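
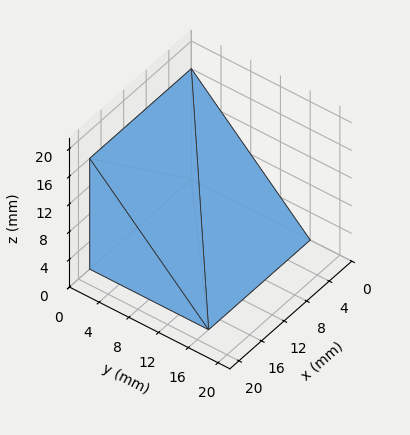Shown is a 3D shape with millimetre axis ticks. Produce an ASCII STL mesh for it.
Reading the render: the shape is a wedge (ramp): 18 × 16 mm base, rising to 16 mm along the y=0 edge and sloping linearly to z=0 at y=16 (dimensions read to the nearest mm from the axis ticks). For the STL, each face is triangulated and given an outward normal.

solid part
  facet normal 0.0000 0.0000 -1.0000
    outer loop
      vertex 18.00 16.00 0.00
      vertex 18.00 0.00 0.00
      vertex 0.00 0.00 0.00
    endloop
  endfacet
  facet normal 0.0000 0.0000 -1.0000
    outer loop
      vertex 0.00 16.00 0.00
      vertex 18.00 16.00 0.00
      vertex 0.00 0.00 0.00
    endloop
  endfacet
  facet normal 0.0000 -1.0000 0.0000
    outer loop
      vertex 0.00 0.00 0.00
      vertex 18.00 0.00 0.00
      vertex 18.00 0.00 16.00
    endloop
  endfacet
  facet normal 0.0000 -1.0000 0.0000
    outer loop
      vertex 0.00 0.00 0.00
      vertex 18.00 0.00 16.00
      vertex 0.00 0.00 16.00
    endloop
  endfacet
  facet normal 0.0000 0.7071 0.7071
    outer loop
      vertex 0.00 0.00 16.00
      vertex 18.00 0.00 16.00
      vertex 18.00 16.00 0.00
    endloop
  endfacet
  facet normal 0.0000 0.7071 0.7071
    outer loop
      vertex 0.00 0.00 16.00
      vertex 18.00 16.00 0.00
      vertex 0.00 16.00 0.00
    endloop
  endfacet
  facet normal -1.0000 0.0000 0.0000
    outer loop
      vertex 0.00 0.00 16.00
      vertex 0.00 16.00 0.00
      vertex 0.00 0.00 0.00
    endloop
  endfacet
  facet normal 1.0000 0.0000 0.0000
    outer loop
      vertex 18.00 0.00 0.00
      vertex 18.00 16.00 0.00
      vertex 18.00 0.00 16.00
    endloop
  endfacet
endsolid part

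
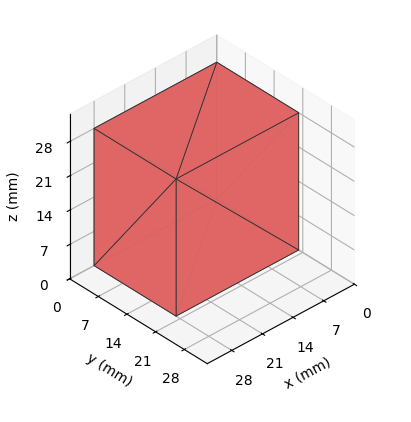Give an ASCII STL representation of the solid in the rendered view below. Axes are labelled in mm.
Reading the render: the shape is a rectangular box, roughly 28 × 20 mm footprint and 28 mm tall (dimensions read to the nearest mm from the axis ticks). For the STL, each face is triangulated and given an outward normal.

solid part
  facet normal 0.0000 0.0000 -1.0000
    outer loop
      vertex 28.00 20.00 0.00
      vertex 28.00 0.00 0.00
      vertex 0.00 0.00 0.00
    endloop
  endfacet
  facet normal 0.0000 0.0000 -1.0000
    outer loop
      vertex 0.00 20.00 0.00
      vertex 28.00 20.00 0.00
      vertex 0.00 0.00 0.00
    endloop
  endfacet
  facet normal 0.0000 0.0000 1.0000
    outer loop
      vertex 0.00 0.00 28.00
      vertex 28.00 0.00 28.00
      vertex 28.00 20.00 28.00
    endloop
  endfacet
  facet normal 0.0000 0.0000 1.0000
    outer loop
      vertex 0.00 0.00 28.00
      vertex 28.00 20.00 28.00
      vertex 0.00 20.00 28.00
    endloop
  endfacet
  facet normal 0.0000 -1.0000 0.0000
    outer loop
      vertex 0.00 0.00 0.00
      vertex 28.00 0.00 0.00
      vertex 28.00 0.00 28.00
    endloop
  endfacet
  facet normal 0.0000 -1.0000 0.0000
    outer loop
      vertex 0.00 0.00 0.00
      vertex 28.00 0.00 28.00
      vertex 0.00 0.00 28.00
    endloop
  endfacet
  facet normal 0.0000 1.0000 0.0000
    outer loop
      vertex 28.00 20.00 28.00
      vertex 28.00 20.00 0.00
      vertex 0.00 20.00 0.00
    endloop
  endfacet
  facet normal 0.0000 1.0000 0.0000
    outer loop
      vertex 0.00 20.00 28.00
      vertex 28.00 20.00 28.00
      vertex 0.00 20.00 0.00
    endloop
  endfacet
  facet normal -1.0000 0.0000 0.0000
    outer loop
      vertex 0.00 20.00 28.00
      vertex 0.00 20.00 0.00
      vertex 0.00 0.00 0.00
    endloop
  endfacet
  facet normal -1.0000 0.0000 0.0000
    outer loop
      vertex 0.00 0.00 28.00
      vertex 0.00 20.00 28.00
      vertex 0.00 0.00 0.00
    endloop
  endfacet
  facet normal 1.0000 0.0000 0.0000
    outer loop
      vertex 28.00 0.00 0.00
      vertex 28.00 20.00 0.00
      vertex 28.00 20.00 28.00
    endloop
  endfacet
  facet normal 1.0000 0.0000 0.0000
    outer loop
      vertex 28.00 0.00 0.00
      vertex 28.00 20.00 28.00
      vertex 28.00 0.00 28.00
    endloop
  endfacet
endsolid part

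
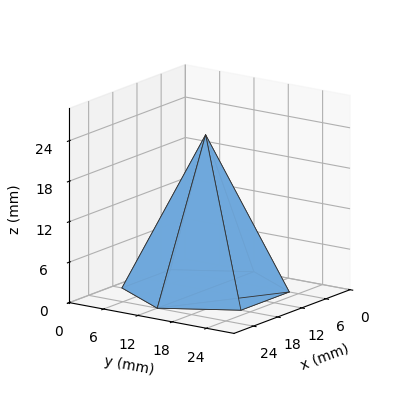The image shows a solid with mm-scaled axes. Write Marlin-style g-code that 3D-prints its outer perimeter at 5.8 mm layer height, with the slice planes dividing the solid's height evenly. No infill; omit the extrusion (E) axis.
Reading the render: the shape is a regular 6-sided pyramid, base circumscribed radius ≈ 12 mm, apex at z ≈ 23 mm (dimensions read to the nearest mm from the axis ticks). For the g-code, the solid's height is divided into equal slices at the stated Δz and each level perimeter traced with G1 moves after a G0 lift.

; perimeter-only toolpath
G21 ; units = mm
G90 ; absolute positioning
G28 ; home
; layer 1
G0 Z5.8
G0 X21.0 Y12.0
G1 X16.5 Y19.8
G1 X7.5 Y19.8
G1 X3.0 Y12.0
G1 X7.5 Y4.2
G1 X16.5 Y4.2
G1 X21.0 Y12.0
; layer 2
G0 Z11.5
G0 X18.0 Y12.0
G1 X15.0 Y17.2
G1 X9.0 Y17.2
G1 X6.0 Y12.0
G1 X9.0 Y6.8
G1 X15.0 Y6.8
G1 X18.0 Y12.0
; layer 3
G0 Z17.2
G0 X15.0 Y12.0
G1 X13.5 Y14.6
G1 X10.5 Y14.6
G1 X9.0 Y12.0
G1 X10.5 Y9.4
G1 X13.5 Y9.4
G1 X15.0 Y12.0
M2 ; end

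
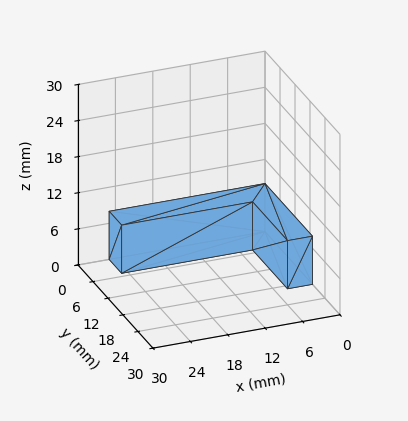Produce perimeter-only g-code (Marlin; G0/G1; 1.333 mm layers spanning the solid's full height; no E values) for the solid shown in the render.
Reading the render: the shape is an L-shaped prism: outer 25 × 19 mm, arm thicknesses ≈ 5 mm (horizontal) and 4 mm (vertical), extruded 8 mm in z (dimensions read to the nearest mm from the axis ticks). For the g-code, the solid's height is divided into equal slices at the stated Δz and each level perimeter traced with G1 moves after a G0 lift.

; perimeter-only toolpath
G21 ; units = mm
G90 ; absolute positioning
G28 ; home
; layer 1
G0 Z1.333
G0 X0.000 Y0.000
G1 X25.000 Y0.000
G1 X25.000 Y5.000
G1 X4.000 Y5.000
G1 X4.000 Y19.000
G1 X0.000 Y19.000
G1 X0.000 Y0.000
; layer 2
G0 Z2.667
G0 X0.000 Y0.000
G1 X25.000 Y0.000
G1 X25.000 Y5.000
G1 X4.000 Y5.000
G1 X4.000 Y19.000
G1 X0.000 Y19.000
G1 X0.000 Y0.000
; layer 3
G0 Z4.000
G0 X0.000 Y0.000
G1 X25.000 Y0.000
G1 X25.000 Y5.000
G1 X4.000 Y5.000
G1 X4.000 Y19.000
G1 X0.000 Y19.000
G1 X0.000 Y0.000
; layer 4
G0 Z5.333
G0 X0.000 Y0.000
G1 X25.000 Y0.000
G1 X25.000 Y5.000
G1 X4.000 Y5.000
G1 X4.000 Y19.000
G1 X0.000 Y19.000
G1 X0.000 Y0.000
; layer 5
G0 Z6.667
G0 X0.000 Y0.000
G1 X25.000 Y0.000
G1 X25.000 Y5.000
G1 X4.000 Y5.000
G1 X4.000 Y19.000
G1 X0.000 Y19.000
G1 X0.000 Y0.000
; layer 6
G0 Z8.000
G0 X0.000 Y0.000
G1 X25.000 Y0.000
G1 X25.000 Y5.000
G1 X4.000 Y5.000
G1 X4.000 Y19.000
G1 X0.000 Y19.000
G1 X0.000 Y0.000
M2 ; end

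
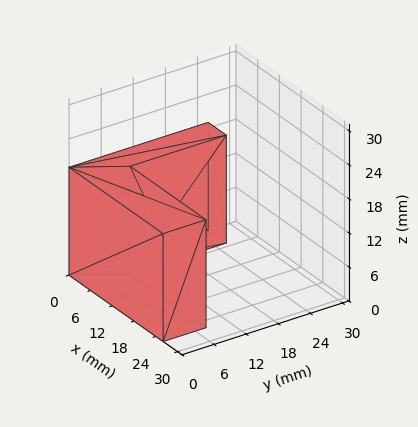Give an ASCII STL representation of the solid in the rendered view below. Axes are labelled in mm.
Reading the render: the shape is an L-shaped prism: outer 26 × 26 mm, arm thicknesses ≈ 8 mm (horizontal) and 5 mm (vertical), extruded 19 mm in z (dimensions read to the nearest mm from the axis ticks). For the STL, each face is triangulated and given an outward normal.

solid part
  facet normal 0.0000 0.0000 -1.0000
    outer loop
      vertex 26.0 8.0 0.0
      vertex 26.0 0.0 0.0
      vertex 0.0 0.0 0.0
    endloop
  endfacet
  facet normal 0.0000 0.0000 -1.0000
    outer loop
      vertex 5.0 8.0 0.0
      vertex 26.0 8.0 0.0
      vertex 0.0 0.0 0.0
    endloop
  endfacet
  facet normal 0.0000 0.0000 -1.0000
    outer loop
      vertex 5.0 26.0 0.0
      vertex 5.0 8.0 0.0
      vertex 0.0 0.0 0.0
    endloop
  endfacet
  facet normal 0.0000 0.0000 -1.0000
    outer loop
      vertex 0.0 26.0 0.0
      vertex 5.0 26.0 0.0
      vertex 0.0 0.0 0.0
    endloop
  endfacet
  facet normal 0.0000 0.0000 1.0000
    outer loop
      vertex 0.0 0.0 19.0
      vertex 26.0 0.0 19.0
      vertex 26.0 8.0 19.0
    endloop
  endfacet
  facet normal 0.0000 0.0000 1.0000
    outer loop
      vertex 0.0 0.0 19.0
      vertex 26.0 8.0 19.0
      vertex 5.0 8.0 19.0
    endloop
  endfacet
  facet normal 0.0000 0.0000 1.0000
    outer loop
      vertex 0.0 0.0 19.0
      vertex 5.0 8.0 19.0
      vertex 5.0 26.0 19.0
    endloop
  endfacet
  facet normal 0.0000 0.0000 1.0000
    outer loop
      vertex 0.0 0.0 19.0
      vertex 5.0 26.0 19.0
      vertex 0.0 26.0 19.0
    endloop
  endfacet
  facet normal 0.0000 -1.0000 0.0000
    outer loop
      vertex 0.0 0.0 0.0
      vertex 26.0 0.0 0.0
      vertex 26.0 0.0 19.0
    endloop
  endfacet
  facet normal 0.0000 -1.0000 0.0000
    outer loop
      vertex 0.0 0.0 0.0
      vertex 26.0 0.0 19.0
      vertex 0.0 0.0 19.0
    endloop
  endfacet
  facet normal 1.0000 0.0000 0.0000
    outer loop
      vertex 26.0 0.0 0.0
      vertex 26.0 8.0 0.0
      vertex 26.0 8.0 19.0
    endloop
  endfacet
  facet normal 1.0000 0.0000 0.0000
    outer loop
      vertex 26.0 0.0 0.0
      vertex 26.0 8.0 19.0
      vertex 26.0 0.0 19.0
    endloop
  endfacet
  facet normal 0.0000 1.0000 0.0000
    outer loop
      vertex 26.0 8.0 0.0
      vertex 5.0 8.0 0.0
      vertex 5.0 8.0 19.0
    endloop
  endfacet
  facet normal 0.0000 1.0000 0.0000
    outer loop
      vertex 26.0 8.0 0.0
      vertex 5.0 8.0 19.0
      vertex 26.0 8.0 19.0
    endloop
  endfacet
  facet normal 1.0000 0.0000 0.0000
    outer loop
      vertex 5.0 8.0 0.0
      vertex 5.0 26.0 0.0
      vertex 5.0 26.0 19.0
    endloop
  endfacet
  facet normal 1.0000 0.0000 0.0000
    outer loop
      vertex 5.0 8.0 0.0
      vertex 5.0 26.0 19.0
      vertex 5.0 8.0 19.0
    endloop
  endfacet
  facet normal 0.0000 1.0000 0.0000
    outer loop
      vertex 5.0 26.0 0.0
      vertex 0.0 26.0 0.0
      vertex 0.0 26.0 19.0
    endloop
  endfacet
  facet normal 0.0000 1.0000 0.0000
    outer loop
      vertex 5.0 26.0 0.0
      vertex 0.0 26.0 19.0
      vertex 5.0 26.0 19.0
    endloop
  endfacet
  facet normal -1.0000 0.0000 0.0000
    outer loop
      vertex 0.0 26.0 0.0
      vertex 0.0 0.0 0.0
      vertex 0.0 0.0 19.0
    endloop
  endfacet
  facet normal -1.0000 0.0000 0.0000
    outer loop
      vertex 0.0 26.0 0.0
      vertex 0.0 0.0 19.0
      vertex 0.0 26.0 19.0
    endloop
  endfacet
endsolid part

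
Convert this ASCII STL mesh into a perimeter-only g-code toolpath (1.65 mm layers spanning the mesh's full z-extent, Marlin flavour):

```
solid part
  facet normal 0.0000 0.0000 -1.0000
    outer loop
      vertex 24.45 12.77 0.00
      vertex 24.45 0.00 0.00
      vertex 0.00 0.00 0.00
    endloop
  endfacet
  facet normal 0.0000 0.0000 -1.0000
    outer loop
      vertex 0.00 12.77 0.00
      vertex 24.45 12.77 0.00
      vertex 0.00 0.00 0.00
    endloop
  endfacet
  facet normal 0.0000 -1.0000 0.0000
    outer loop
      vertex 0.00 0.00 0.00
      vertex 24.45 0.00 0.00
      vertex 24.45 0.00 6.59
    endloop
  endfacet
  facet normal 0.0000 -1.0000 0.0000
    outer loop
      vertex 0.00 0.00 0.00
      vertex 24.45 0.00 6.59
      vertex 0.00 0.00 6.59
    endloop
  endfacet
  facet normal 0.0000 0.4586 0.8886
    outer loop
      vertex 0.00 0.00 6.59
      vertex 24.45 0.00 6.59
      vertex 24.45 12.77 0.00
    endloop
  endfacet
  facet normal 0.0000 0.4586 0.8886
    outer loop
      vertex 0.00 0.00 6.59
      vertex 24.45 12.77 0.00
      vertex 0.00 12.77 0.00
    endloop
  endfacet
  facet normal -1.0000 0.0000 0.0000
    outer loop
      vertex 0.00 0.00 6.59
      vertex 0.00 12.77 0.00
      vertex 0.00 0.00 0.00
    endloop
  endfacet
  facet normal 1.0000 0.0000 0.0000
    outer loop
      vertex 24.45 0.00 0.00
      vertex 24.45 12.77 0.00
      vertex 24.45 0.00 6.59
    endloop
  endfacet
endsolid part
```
; perimeter-only toolpath
G21 ; units = mm
G90 ; absolute positioning
G28 ; home
; layer 1
G0 Z1.65
G0 X0.00 Y0.00
G1 X24.45 Y0.00
G1 X24.45 Y9.58
G1 X0.00 Y9.58
G1 X0.00 Y0.00
; layer 2
G0 Z3.29
G0 X0.00 Y0.00
G1 X24.45 Y0.00
G1 X24.45 Y6.38
G1 X0.00 Y6.38
G1 X0.00 Y0.00
; layer 3
G0 Z4.94
G0 X0.00 Y0.00
G1 X24.45 Y0.00
G1 X24.45 Y3.19
G1 X0.00 Y3.19
G1 X0.00 Y0.00
M2 ; end

The solid is a wedge (ramp): 24.4 × 12.8 mm base, rising to 6.59 mm along the y=0 edge and sloping linearly to z=0 at y=12.8. Slicing at Δz = 1.65 mm — 4 equal slices spanning the solid's height, so layer i sits at z = i·h/4 — gives 3 non-empty perimeters. Each is a 4-segment closed polygon; G0 lifts to the layer z and rapids to the start vertex, then G1 traces the edges. The cross-section shrinks linearly with z (the slice at the apex is degenerate and omitted).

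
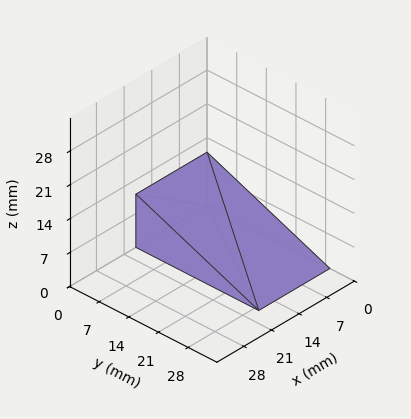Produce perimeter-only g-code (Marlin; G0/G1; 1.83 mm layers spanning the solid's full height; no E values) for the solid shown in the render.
Reading the render: the shape is a wedge (ramp): 18 × 29 mm base, rising to 11 mm along the y=0 edge and sloping linearly to z=0 at y=29 (dimensions read to the nearest mm from the axis ticks). For the g-code, the solid's height is divided into equal slices at the stated Δz and each level perimeter traced with G1 moves after a G0 lift.

; perimeter-only toolpath
G21 ; units = mm
G90 ; absolute positioning
G28 ; home
; layer 1
G0 Z1.83
G0 X0.00 Y0.00
G1 X18.00 Y0.00
G1 X18.00 Y24.17
G1 X0.00 Y24.17
G1 X0.00 Y0.00
; layer 2
G0 Z3.67
G0 X0.00 Y0.00
G1 X18.00 Y0.00
G1 X18.00 Y19.33
G1 X0.00 Y19.33
G1 X0.00 Y0.00
; layer 3
G0 Z5.50
G0 X0.00 Y0.00
G1 X18.00 Y0.00
G1 X18.00 Y14.50
G1 X0.00 Y14.50
G1 X0.00 Y0.00
; layer 4
G0 Z7.33
G0 X0.00 Y0.00
G1 X18.00 Y0.00
G1 X18.00 Y9.67
G1 X0.00 Y9.67
G1 X0.00 Y0.00
; layer 5
G0 Z9.17
G0 X0.00 Y0.00
G1 X18.00 Y0.00
G1 X18.00 Y4.83
G1 X0.00 Y4.83
G1 X0.00 Y0.00
M2 ; end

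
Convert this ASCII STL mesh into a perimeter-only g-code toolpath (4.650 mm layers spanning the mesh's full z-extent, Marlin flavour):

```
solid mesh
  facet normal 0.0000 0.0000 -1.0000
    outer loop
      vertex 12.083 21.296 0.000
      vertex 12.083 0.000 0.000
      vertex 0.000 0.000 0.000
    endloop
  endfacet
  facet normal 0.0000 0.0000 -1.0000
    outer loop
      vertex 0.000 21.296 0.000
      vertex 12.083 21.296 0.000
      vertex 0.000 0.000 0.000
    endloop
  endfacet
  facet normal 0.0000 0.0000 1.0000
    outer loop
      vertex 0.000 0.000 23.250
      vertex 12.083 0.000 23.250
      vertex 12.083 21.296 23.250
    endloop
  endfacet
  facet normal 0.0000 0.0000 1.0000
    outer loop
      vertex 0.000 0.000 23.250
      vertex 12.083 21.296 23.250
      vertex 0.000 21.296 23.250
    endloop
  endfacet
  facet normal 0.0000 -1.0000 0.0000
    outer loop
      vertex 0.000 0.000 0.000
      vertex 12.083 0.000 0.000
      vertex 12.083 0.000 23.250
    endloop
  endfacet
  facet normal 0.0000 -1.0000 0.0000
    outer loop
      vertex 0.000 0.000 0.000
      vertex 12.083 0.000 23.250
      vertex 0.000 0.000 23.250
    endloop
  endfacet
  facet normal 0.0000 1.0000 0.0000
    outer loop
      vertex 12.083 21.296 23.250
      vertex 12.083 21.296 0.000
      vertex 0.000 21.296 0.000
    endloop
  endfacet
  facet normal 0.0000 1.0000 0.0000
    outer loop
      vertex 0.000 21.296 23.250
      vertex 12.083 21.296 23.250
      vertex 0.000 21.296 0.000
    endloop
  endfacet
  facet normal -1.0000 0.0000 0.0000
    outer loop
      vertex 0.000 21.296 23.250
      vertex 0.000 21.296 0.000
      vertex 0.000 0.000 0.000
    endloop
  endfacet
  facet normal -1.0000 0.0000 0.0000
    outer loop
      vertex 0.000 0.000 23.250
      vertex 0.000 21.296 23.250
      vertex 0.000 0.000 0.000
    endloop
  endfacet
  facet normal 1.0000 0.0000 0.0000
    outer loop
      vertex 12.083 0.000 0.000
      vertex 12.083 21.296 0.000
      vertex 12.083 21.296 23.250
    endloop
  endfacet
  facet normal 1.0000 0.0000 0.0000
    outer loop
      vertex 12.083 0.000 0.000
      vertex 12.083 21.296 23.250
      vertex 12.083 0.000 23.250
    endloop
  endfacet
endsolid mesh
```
; perimeter-only toolpath
G21 ; units = mm
G90 ; absolute positioning
G28 ; home
; layer 1
G0 Z4.650
G0 X0.000 Y0.000
G1 X12.083 Y0.000
G1 X12.083 Y21.296
G1 X0.000 Y21.296
G1 X0.000 Y0.000
; layer 2
G0 Z9.300
G0 X0.000 Y0.000
G1 X12.083 Y0.000
G1 X12.083 Y21.296
G1 X0.000 Y21.296
G1 X0.000 Y0.000
; layer 3
G0 Z13.950
G0 X0.000 Y0.000
G1 X12.083 Y0.000
G1 X12.083 Y21.296
G1 X0.000 Y21.296
G1 X0.000 Y0.000
; layer 4
G0 Z18.600
G0 X0.000 Y0.000
G1 X12.083 Y0.000
G1 X12.083 Y21.296
G1 X0.000 Y21.296
G1 X0.000 Y0.000
; layer 5
G0 Z23.250
G0 X0.000 Y0.000
G1 X12.083 Y0.000
G1 X12.083 Y21.296
G1 X0.000 Y21.296
G1 X0.000 Y0.000
M2 ; end

The solid is a rectangular box, roughly 12.1 × 21.3 mm footprint and 23.2 mm tall. Slicing at Δz = 4.650 mm — 5 equal slices spanning the solid's height, so layer i sits at z = i·h/5 — gives 5 non-empty perimeters. Each is a 4-segment closed polygon; G0 lifts to the layer z and rapids to the start vertex, then G1 traces the edges.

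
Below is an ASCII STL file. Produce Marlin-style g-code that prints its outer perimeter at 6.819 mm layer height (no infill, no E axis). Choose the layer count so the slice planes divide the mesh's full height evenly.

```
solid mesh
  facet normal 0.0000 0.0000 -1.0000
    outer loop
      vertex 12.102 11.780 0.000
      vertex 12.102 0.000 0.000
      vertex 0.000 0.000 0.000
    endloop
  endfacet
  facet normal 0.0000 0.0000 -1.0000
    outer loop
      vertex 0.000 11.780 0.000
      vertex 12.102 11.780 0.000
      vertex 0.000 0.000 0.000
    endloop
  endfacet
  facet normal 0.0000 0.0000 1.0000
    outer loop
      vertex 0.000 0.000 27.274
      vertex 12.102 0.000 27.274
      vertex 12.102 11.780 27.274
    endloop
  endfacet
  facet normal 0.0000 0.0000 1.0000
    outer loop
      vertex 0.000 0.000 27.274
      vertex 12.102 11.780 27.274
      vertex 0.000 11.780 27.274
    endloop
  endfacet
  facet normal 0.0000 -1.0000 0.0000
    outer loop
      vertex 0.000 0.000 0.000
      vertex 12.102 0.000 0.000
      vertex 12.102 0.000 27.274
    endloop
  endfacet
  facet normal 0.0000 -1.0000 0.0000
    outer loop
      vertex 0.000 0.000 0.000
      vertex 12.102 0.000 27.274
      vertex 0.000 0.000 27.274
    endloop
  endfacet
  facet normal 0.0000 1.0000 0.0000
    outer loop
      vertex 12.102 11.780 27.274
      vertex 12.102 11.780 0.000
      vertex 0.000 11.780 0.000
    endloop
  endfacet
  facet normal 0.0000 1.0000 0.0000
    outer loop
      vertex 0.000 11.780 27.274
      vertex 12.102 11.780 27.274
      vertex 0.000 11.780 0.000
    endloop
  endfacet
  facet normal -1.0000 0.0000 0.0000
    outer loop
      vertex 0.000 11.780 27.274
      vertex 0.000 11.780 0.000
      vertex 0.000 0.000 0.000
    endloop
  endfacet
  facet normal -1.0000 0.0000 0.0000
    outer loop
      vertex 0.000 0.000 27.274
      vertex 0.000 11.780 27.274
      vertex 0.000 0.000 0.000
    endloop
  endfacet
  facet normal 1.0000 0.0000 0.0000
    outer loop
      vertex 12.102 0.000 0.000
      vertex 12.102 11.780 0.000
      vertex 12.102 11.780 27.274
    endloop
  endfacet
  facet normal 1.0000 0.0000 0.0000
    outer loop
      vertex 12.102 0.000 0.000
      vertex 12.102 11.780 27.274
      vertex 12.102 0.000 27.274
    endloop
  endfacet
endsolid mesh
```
; perimeter-only toolpath
G21 ; units = mm
G90 ; absolute positioning
G28 ; home
; layer 1
G0 Z6.819
G0 X0.000 Y0.000
G1 X12.102 Y0.000
G1 X12.102 Y11.780
G1 X0.000 Y11.780
G1 X0.000 Y0.000
; layer 2
G0 Z13.637
G0 X0.000 Y0.000
G1 X12.102 Y0.000
G1 X12.102 Y11.780
G1 X0.000 Y11.780
G1 X0.000 Y0.000
; layer 3
G0 Z20.456
G0 X0.000 Y0.000
G1 X12.102 Y0.000
G1 X12.102 Y11.780
G1 X0.000 Y11.780
G1 X0.000 Y0.000
; layer 4
G0 Z27.274
G0 X0.000 Y0.000
G1 X12.102 Y0.000
G1 X12.102 Y11.780
G1 X0.000 Y11.780
G1 X0.000 Y0.000
M2 ; end

The solid is a rectangular box, roughly 12.1 × 11.8 mm footprint and 27.3 mm tall. Slicing at Δz = 6.819 mm — 4 equal slices spanning the solid's height, so layer i sits at z = i·h/4 — gives 4 non-empty perimeters. Each is a 4-segment closed polygon; G0 lifts to the layer z and rapids to the start vertex, then G1 traces the edges.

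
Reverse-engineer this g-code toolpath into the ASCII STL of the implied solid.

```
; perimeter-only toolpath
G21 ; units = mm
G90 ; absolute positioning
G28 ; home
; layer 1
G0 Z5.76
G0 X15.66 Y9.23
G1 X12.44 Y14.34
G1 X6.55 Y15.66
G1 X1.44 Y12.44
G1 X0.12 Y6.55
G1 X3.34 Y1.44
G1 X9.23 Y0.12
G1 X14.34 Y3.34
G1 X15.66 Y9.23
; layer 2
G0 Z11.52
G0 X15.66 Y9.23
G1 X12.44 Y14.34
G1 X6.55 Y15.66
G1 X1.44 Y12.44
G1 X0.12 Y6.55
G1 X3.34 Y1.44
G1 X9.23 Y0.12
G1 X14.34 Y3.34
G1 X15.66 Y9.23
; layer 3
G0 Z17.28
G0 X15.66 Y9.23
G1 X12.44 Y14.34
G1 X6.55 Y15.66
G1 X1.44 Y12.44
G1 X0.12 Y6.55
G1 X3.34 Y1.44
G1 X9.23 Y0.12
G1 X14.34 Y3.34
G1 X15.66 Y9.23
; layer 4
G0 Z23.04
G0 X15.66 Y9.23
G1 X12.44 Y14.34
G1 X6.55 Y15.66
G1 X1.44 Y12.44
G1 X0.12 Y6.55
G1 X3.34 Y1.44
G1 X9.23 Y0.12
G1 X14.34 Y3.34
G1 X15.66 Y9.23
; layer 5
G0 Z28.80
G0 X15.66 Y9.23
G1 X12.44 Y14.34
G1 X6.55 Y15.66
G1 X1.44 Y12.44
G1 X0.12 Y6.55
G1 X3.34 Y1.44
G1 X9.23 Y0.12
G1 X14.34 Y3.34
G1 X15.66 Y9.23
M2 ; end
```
solid part
  facet normal 0.0000 0.0000 -1.0000
    outer loop
      vertex 6.55 15.66 0.00
      vertex 12.44 14.34 0.00
      vertex 15.66 9.23 0.00
    endloop
  endfacet
  facet normal 0.0000 0.0000 -1.0000
    outer loop
      vertex 1.44 12.44 0.00
      vertex 6.55 15.66 0.00
      vertex 15.66 9.23 0.00
    endloop
  endfacet
  facet normal 0.0000 0.0000 -1.0000
    outer loop
      vertex 0.12 6.55 0.00
      vertex 1.44 12.44 0.00
      vertex 15.66 9.23 0.00
    endloop
  endfacet
  facet normal 0.0000 0.0000 -1.0000
    outer loop
      vertex 3.34 1.44 0.00
      vertex 0.12 6.55 0.00
      vertex 15.66 9.23 0.00
    endloop
  endfacet
  facet normal 0.0000 0.0000 -1.0000
    outer loop
      vertex 9.23 0.12 0.00
      vertex 3.34 1.44 0.00
      vertex 15.66 9.23 0.00
    endloop
  endfacet
  facet normal 0.0000 0.0000 -1.0000
    outer loop
      vertex 14.34 3.34 0.00
      vertex 9.23 0.12 0.00
      vertex 15.66 9.23 0.00
    endloop
  endfacet
  facet normal 0.0000 0.0000 1.0000
    outer loop
      vertex 15.66 9.23 28.80
      vertex 12.44 14.34 28.80
      vertex 6.55 15.66 28.80
    endloop
  endfacet
  facet normal 0.0000 0.0000 1.0000
    outer loop
      vertex 15.66 9.23 28.80
      vertex 6.55 15.66 28.80
      vertex 1.44 12.44 28.80
    endloop
  endfacet
  facet normal 0.0000 0.0000 1.0000
    outer loop
      vertex 15.66 9.23 28.80
      vertex 1.44 12.44 28.80
      vertex 0.12 6.55 28.80
    endloop
  endfacet
  facet normal 0.0000 0.0000 1.0000
    outer loop
      vertex 15.66 9.23 28.80
      vertex 0.12 6.55 28.80
      vertex 3.34 1.44 28.80
    endloop
  endfacet
  facet normal 0.0000 0.0000 1.0000
    outer loop
      vertex 15.66 9.23 28.80
      vertex 3.34 1.44 28.80
      vertex 9.23 0.12 28.80
    endloop
  endfacet
  facet normal 0.0000 0.0000 1.0000
    outer loop
      vertex 15.66 9.23 28.80
      vertex 9.23 0.12 28.80
      vertex 14.34 3.34 28.80
    endloop
  endfacet
  facet normal 0.8460 0.5331 0.0000
    outer loop
      vertex 15.66 9.23 0.00
      vertex 12.44 14.34 0.00
      vertex 12.44 14.34 28.80
    endloop
  endfacet
  facet normal 0.8460 0.5331 0.0000
    outer loop
      vertex 15.66 9.23 0.00
      vertex 12.44 14.34 28.80
      vertex 15.66 9.23 28.80
    endloop
  endfacet
  facet normal 0.2187 0.9758 0.0000
    outer loop
      vertex 12.44 14.34 0.00
      vertex 6.55 15.66 0.00
      vertex 6.55 15.66 28.80
    endloop
  endfacet
  facet normal 0.2187 0.9758 0.0000
    outer loop
      vertex 12.44 14.34 0.00
      vertex 6.55 15.66 28.80
      vertex 12.44 14.34 28.80
    endloop
  endfacet
  facet normal -0.5331 0.8460 0.0000
    outer loop
      vertex 6.55 15.66 0.00
      vertex 1.44 12.44 0.00
      vertex 1.44 12.44 28.80
    endloop
  endfacet
  facet normal -0.5331 0.8460 0.0000
    outer loop
      vertex 6.55 15.66 0.00
      vertex 1.44 12.44 28.80
      vertex 6.55 15.66 28.80
    endloop
  endfacet
  facet normal -0.9758 0.2187 0.0000
    outer loop
      vertex 1.44 12.44 0.00
      vertex 0.12 6.55 0.00
      vertex 0.12 6.55 28.80
    endloop
  endfacet
  facet normal -0.9758 0.2187 0.0000
    outer loop
      vertex 1.44 12.44 0.00
      vertex 0.12 6.55 28.80
      vertex 1.44 12.44 28.80
    endloop
  endfacet
  facet normal -0.8460 -0.5331 0.0000
    outer loop
      vertex 0.12 6.55 0.00
      vertex 3.34 1.44 0.00
      vertex 3.34 1.44 28.80
    endloop
  endfacet
  facet normal -0.8460 -0.5331 0.0000
    outer loop
      vertex 0.12 6.55 0.00
      vertex 3.34 1.44 28.80
      vertex 0.12 6.55 28.80
    endloop
  endfacet
  facet normal -0.2187 -0.9758 0.0000
    outer loop
      vertex 3.34 1.44 0.00
      vertex 9.23 0.12 0.00
      vertex 9.23 0.12 28.80
    endloop
  endfacet
  facet normal -0.2187 -0.9758 0.0000
    outer loop
      vertex 3.34 1.44 0.00
      vertex 9.23 0.12 28.80
      vertex 3.34 1.44 28.80
    endloop
  endfacet
  facet normal 0.5331 -0.8460 0.0000
    outer loop
      vertex 9.23 0.12 0.00
      vertex 14.34 3.34 0.00
      vertex 14.34 3.34 28.80
    endloop
  endfacet
  facet normal 0.5331 -0.8460 0.0000
    outer loop
      vertex 9.23 0.12 0.00
      vertex 14.34 3.34 28.80
      vertex 9.23 0.12 28.80
    endloop
  endfacet
  facet normal 0.9758 -0.2187 0.0000
    outer loop
      vertex 14.34 3.34 0.00
      vertex 15.66 9.23 0.00
      vertex 15.66 9.23 28.80
    endloop
  endfacet
  facet normal 0.9758 -0.2187 0.0000
    outer loop
      vertex 14.34 3.34 0.00
      vertex 15.66 9.23 28.80
      vertex 14.34 3.34 28.80
    endloop
  endfacet
endsolid part

The G0 Z moves step by Δz≈5.76 mm. Every layer's G1 loop is the same polygon, so the solid is a straight extrusion of it from z=0 to z≈28.8. Closing with flat bottom and top caps and triangulating gives 28 facets — a regular 8-sided prism (a cylinder approximated with 8 flat sides), circumscribed radius ≈ 7.89 mm, height ≈ 28.8 mm.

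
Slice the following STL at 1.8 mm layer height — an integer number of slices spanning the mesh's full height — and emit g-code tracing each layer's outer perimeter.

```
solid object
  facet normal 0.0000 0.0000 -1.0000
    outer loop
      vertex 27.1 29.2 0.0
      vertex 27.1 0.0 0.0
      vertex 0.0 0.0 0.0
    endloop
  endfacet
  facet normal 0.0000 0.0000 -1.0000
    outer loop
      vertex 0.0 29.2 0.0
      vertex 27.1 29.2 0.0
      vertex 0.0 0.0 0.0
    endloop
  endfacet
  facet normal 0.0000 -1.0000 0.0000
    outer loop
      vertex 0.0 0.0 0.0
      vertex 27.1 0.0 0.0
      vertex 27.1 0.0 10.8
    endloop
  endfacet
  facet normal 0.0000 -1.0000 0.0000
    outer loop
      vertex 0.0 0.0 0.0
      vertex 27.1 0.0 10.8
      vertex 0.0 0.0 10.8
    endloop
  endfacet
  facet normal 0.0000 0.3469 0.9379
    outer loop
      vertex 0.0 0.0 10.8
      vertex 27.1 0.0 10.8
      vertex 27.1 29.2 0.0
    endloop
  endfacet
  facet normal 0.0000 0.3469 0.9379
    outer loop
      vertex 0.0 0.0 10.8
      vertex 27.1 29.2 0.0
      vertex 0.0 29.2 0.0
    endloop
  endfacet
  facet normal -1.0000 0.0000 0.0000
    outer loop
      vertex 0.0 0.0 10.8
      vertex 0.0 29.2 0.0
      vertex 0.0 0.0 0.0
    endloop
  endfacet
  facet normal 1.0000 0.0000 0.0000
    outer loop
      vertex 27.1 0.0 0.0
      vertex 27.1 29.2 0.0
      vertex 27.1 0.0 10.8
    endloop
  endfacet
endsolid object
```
; perimeter-only toolpath
G21 ; units = mm
G90 ; absolute positioning
G28 ; home
; layer 1
G0 Z1.8
G0 X0.0 Y0.0
G1 X27.1 Y0.0
G1 X27.1 Y24.3
G1 X0.0 Y24.3
G1 X0.0 Y0.0
; layer 2
G0 Z3.6
G0 X0.0 Y0.0
G1 X27.1 Y0.0
G1 X27.1 Y19.5
G1 X0.0 Y19.5
G1 X0.0 Y0.0
; layer 3
G0 Z5.4
G0 X0.0 Y0.0
G1 X27.1 Y0.0
G1 X27.1 Y14.6
G1 X0.0 Y14.6
G1 X0.0 Y0.0
; layer 4
G0 Z7.2
G0 X0.0 Y0.0
G1 X27.1 Y0.0
G1 X27.1 Y9.7
G1 X0.0 Y9.7
G1 X0.0 Y0.0
; layer 5
G0 Z9.0
G0 X0.0 Y0.0
G1 X27.1 Y0.0
G1 X27.1 Y4.9
G1 X0.0 Y4.9
G1 X0.0 Y0.0
M2 ; end

The solid is a wedge (ramp): 27.1 × 29.2 mm base, rising to 10.8 mm along the y=0 edge and sloping linearly to z=0 at y=29.2. Slicing at Δz = 1.8 mm — 6 equal slices spanning the solid's height, so layer i sits at z = i·h/6 — gives 5 non-empty perimeters. Each is a 4-segment closed polygon; G0 lifts to the layer z and rapids to the start vertex, then G1 traces the edges. The cross-section shrinks linearly with z (the slice at the apex is degenerate and omitted).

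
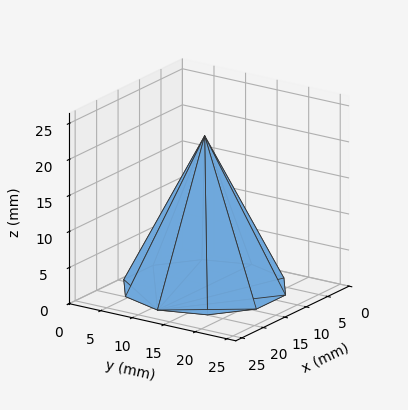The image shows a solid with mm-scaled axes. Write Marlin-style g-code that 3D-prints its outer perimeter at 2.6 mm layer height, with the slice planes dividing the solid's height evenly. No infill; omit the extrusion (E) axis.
Reading the render: the shape is a regular 10-sided pyramid, base circumscribed radius ≈ 11 mm, apex at z ≈ 21 mm (dimensions read to the nearest mm from the axis ticks). For the g-code, the solid's height is divided into equal slices at the stated Δz and each level perimeter traced with G1 moves after a G0 lift.

; perimeter-only toolpath
G21 ; units = mm
G90 ; absolute positioning
G28 ; home
; layer 1
G0 Z2.6
G0 X20.6 Y11.0
G1 X18.8 Y16.7
G1 X14.0 Y20.2
G1 X8.0 Y20.2
G1 X3.2 Y16.7
G1 X1.4 Y11.0
G1 X3.2 Y5.3
G1 X8.0 Y1.8
G1 X14.0 Y1.8
G1 X18.8 Y5.3
G1 X20.6 Y11.0
; layer 2
G0 Z5.2
G0 X19.2 Y11.0
G1 X17.7 Y15.9
G1 X13.6 Y18.9
G1 X8.4 Y18.9
G1 X4.3 Y15.9
G1 X2.8 Y11.0
G1 X4.3 Y6.1
G1 X8.4 Y3.1
G1 X13.6 Y3.1
G1 X17.7 Y6.1
G1 X19.2 Y11.0
; layer 3
G0 Z7.9
G0 X17.9 Y11.0
G1 X16.6 Y15.1
G1 X13.1 Y17.6
G1 X8.9 Y17.6
G1 X5.4 Y15.1
G1 X4.1 Y11.0
G1 X5.4 Y6.9
G1 X8.9 Y4.4
G1 X13.1 Y4.4
G1 X16.6 Y6.9
G1 X17.9 Y11.0
; layer 4
G0 Z10.5
G0 X16.5 Y11.0
G1 X15.4 Y14.2
G1 X12.7 Y16.2
G1 X9.3 Y16.2
G1 X6.5 Y14.2
G1 X5.5 Y11.0
G1 X6.5 Y7.8
G1 X9.3 Y5.8
G1 X12.7 Y5.8
G1 X15.4 Y7.8
G1 X16.5 Y11.0
; layer 5
G0 Z13.1
G0 X15.1 Y11.0
G1 X14.3 Y13.4
G1 X12.3 Y14.9
G1 X9.7 Y14.9
G1 X7.7 Y13.4
G1 X6.9 Y11.0
G1 X7.7 Y8.6
G1 X9.7 Y7.1
G1 X12.3 Y7.1
G1 X14.3 Y8.6
G1 X15.1 Y11.0
; layer 6
G0 Z15.8
G0 X13.8 Y11.0
G1 X13.2 Y12.6
G1 X11.8 Y13.6
G1 X10.2 Y13.6
G1 X8.8 Y12.6
G1 X8.2 Y11.0
G1 X8.8 Y9.4
G1 X10.2 Y8.4
G1 X11.8 Y8.4
G1 X13.2 Y9.4
G1 X13.8 Y11.0
; layer 7
G0 Z18.4
G0 X12.4 Y11.0
G1 X12.1 Y11.8
G1 X11.4 Y12.3
G1 X10.6 Y12.3
G1 X9.9 Y11.8
G1 X9.6 Y11.0
G1 X9.9 Y10.2
G1 X10.6 Y9.7
G1 X11.4 Y9.7
G1 X12.1 Y10.2
G1 X12.4 Y11.0
M2 ; end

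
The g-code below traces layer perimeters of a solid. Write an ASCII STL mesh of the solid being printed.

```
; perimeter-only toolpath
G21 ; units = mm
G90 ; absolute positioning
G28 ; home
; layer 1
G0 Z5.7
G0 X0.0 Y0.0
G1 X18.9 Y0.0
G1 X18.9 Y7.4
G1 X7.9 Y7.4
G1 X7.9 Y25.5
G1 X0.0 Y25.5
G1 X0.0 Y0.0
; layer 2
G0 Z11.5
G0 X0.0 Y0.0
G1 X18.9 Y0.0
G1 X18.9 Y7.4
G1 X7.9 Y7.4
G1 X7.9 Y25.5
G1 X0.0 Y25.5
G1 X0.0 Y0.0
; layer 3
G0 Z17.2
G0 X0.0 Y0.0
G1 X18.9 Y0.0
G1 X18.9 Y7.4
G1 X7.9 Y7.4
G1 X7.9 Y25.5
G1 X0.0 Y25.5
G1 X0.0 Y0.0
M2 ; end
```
solid part
  facet normal 0.0000 0.0000 -1.0000
    outer loop
      vertex 18.9 7.4 0.0
      vertex 18.9 0.0 0.0
      vertex 0.0 0.0 0.0
    endloop
  endfacet
  facet normal 0.0000 0.0000 -1.0000
    outer loop
      vertex 7.9 7.4 0.0
      vertex 18.9 7.4 0.0
      vertex 0.0 0.0 0.0
    endloop
  endfacet
  facet normal 0.0000 0.0000 -1.0000
    outer loop
      vertex 7.9 25.5 0.0
      vertex 7.9 7.4 0.0
      vertex 0.0 0.0 0.0
    endloop
  endfacet
  facet normal 0.0000 0.0000 -1.0000
    outer loop
      vertex 0.0 25.5 0.0
      vertex 7.9 25.5 0.0
      vertex 0.0 0.0 0.0
    endloop
  endfacet
  facet normal 0.0000 0.0000 1.0000
    outer loop
      vertex 0.0 0.0 17.2
      vertex 18.9 0.0 17.2
      vertex 18.9 7.4 17.2
    endloop
  endfacet
  facet normal 0.0000 0.0000 1.0000
    outer loop
      vertex 0.0 0.0 17.2
      vertex 18.9 7.4 17.2
      vertex 7.9 7.4 17.2
    endloop
  endfacet
  facet normal 0.0000 0.0000 1.0000
    outer loop
      vertex 0.0 0.0 17.2
      vertex 7.9 7.4 17.2
      vertex 7.9 25.5 17.2
    endloop
  endfacet
  facet normal 0.0000 0.0000 1.0000
    outer loop
      vertex 0.0 0.0 17.2
      vertex 7.9 25.5 17.2
      vertex 0.0 25.5 17.2
    endloop
  endfacet
  facet normal 0.0000 -1.0000 0.0000
    outer loop
      vertex 0.0 0.0 0.0
      vertex 18.9 0.0 0.0
      vertex 18.9 0.0 17.2
    endloop
  endfacet
  facet normal 0.0000 -1.0000 0.0000
    outer loop
      vertex 0.0 0.0 0.0
      vertex 18.9 0.0 17.2
      vertex 0.0 0.0 17.2
    endloop
  endfacet
  facet normal 1.0000 0.0000 0.0000
    outer loop
      vertex 18.9 0.0 0.0
      vertex 18.9 7.4 0.0
      vertex 18.9 7.4 17.2
    endloop
  endfacet
  facet normal 1.0000 0.0000 0.0000
    outer loop
      vertex 18.9 0.0 0.0
      vertex 18.9 7.4 17.2
      vertex 18.9 0.0 17.2
    endloop
  endfacet
  facet normal 0.0000 1.0000 0.0000
    outer loop
      vertex 18.9 7.4 0.0
      vertex 7.9 7.4 0.0
      vertex 7.9 7.4 17.2
    endloop
  endfacet
  facet normal 0.0000 1.0000 0.0000
    outer loop
      vertex 18.9 7.4 0.0
      vertex 7.9 7.4 17.2
      vertex 18.9 7.4 17.2
    endloop
  endfacet
  facet normal 1.0000 0.0000 0.0000
    outer loop
      vertex 7.9 7.4 0.0
      vertex 7.9 25.5 0.0
      vertex 7.9 25.5 17.2
    endloop
  endfacet
  facet normal 1.0000 0.0000 0.0000
    outer loop
      vertex 7.9 7.4 0.0
      vertex 7.9 25.5 17.2
      vertex 7.9 7.4 17.2
    endloop
  endfacet
  facet normal 0.0000 1.0000 0.0000
    outer loop
      vertex 7.9 25.5 0.0
      vertex 0.0 25.5 0.0
      vertex 0.0 25.5 17.2
    endloop
  endfacet
  facet normal 0.0000 1.0000 0.0000
    outer loop
      vertex 7.9 25.5 0.0
      vertex 0.0 25.5 17.2
      vertex 7.9 25.5 17.2
    endloop
  endfacet
  facet normal -1.0000 0.0000 0.0000
    outer loop
      vertex 0.0 25.5 0.0
      vertex 0.0 0.0 0.0
      vertex 0.0 0.0 17.2
    endloop
  endfacet
  facet normal -1.0000 0.0000 0.0000
    outer loop
      vertex 0.0 25.5 0.0
      vertex 0.0 0.0 17.2
      vertex 0.0 25.5 17.2
    endloop
  endfacet
endsolid part

The G0 Z moves step by Δz≈5.7 mm. Every layer's G1 loop is the same polygon, so the solid is a straight extrusion of it from z=0 to z≈17.2. Closing with flat bottom and top caps and triangulating gives 20 facets — an L-shaped prism: outer 18.9 × 25.5 mm, arm thicknesses ≈ 7.4 mm (horizontal) and 7.9 mm (vertical), extruded 17.2 mm in z.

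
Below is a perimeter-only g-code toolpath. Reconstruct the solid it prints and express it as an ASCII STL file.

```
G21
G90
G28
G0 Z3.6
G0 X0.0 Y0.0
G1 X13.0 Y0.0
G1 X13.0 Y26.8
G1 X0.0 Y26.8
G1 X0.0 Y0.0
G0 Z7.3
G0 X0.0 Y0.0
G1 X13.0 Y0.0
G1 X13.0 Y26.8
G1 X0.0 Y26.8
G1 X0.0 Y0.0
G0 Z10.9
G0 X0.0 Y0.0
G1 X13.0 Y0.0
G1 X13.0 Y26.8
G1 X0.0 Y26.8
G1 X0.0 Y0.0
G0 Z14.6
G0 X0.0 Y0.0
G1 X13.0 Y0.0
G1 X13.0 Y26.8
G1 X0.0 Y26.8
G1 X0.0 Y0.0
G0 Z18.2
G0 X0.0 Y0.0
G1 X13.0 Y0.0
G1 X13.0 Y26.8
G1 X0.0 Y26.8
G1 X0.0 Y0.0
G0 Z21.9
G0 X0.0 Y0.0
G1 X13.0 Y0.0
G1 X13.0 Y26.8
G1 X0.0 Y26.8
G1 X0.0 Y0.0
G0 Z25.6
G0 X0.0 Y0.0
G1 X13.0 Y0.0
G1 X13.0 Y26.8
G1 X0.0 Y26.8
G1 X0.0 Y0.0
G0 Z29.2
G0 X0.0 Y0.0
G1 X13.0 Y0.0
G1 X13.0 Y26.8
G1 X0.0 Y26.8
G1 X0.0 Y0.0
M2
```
solid part
  facet normal 0.0000 0.0000 -1.0000
    outer loop
      vertex 13.0 26.8 0.0
      vertex 13.0 0.0 0.0
      vertex 0.0 0.0 0.0
    endloop
  endfacet
  facet normal 0.0000 0.0000 -1.0000
    outer loop
      vertex 0.0 26.8 0.0
      vertex 13.0 26.8 0.0
      vertex 0.0 0.0 0.0
    endloop
  endfacet
  facet normal 0.0000 0.0000 1.0000
    outer loop
      vertex 0.0 0.0 29.2
      vertex 13.0 0.0 29.2
      vertex 13.0 26.8 29.2
    endloop
  endfacet
  facet normal 0.0000 0.0000 1.0000
    outer loop
      vertex 0.0 0.0 29.2
      vertex 13.0 26.8 29.2
      vertex 0.0 26.8 29.2
    endloop
  endfacet
  facet normal 0.0000 -1.0000 0.0000
    outer loop
      vertex 0.0 0.0 0.0
      vertex 13.0 0.0 0.0
      vertex 13.0 0.0 29.2
    endloop
  endfacet
  facet normal 0.0000 -1.0000 0.0000
    outer loop
      vertex 0.0 0.0 0.0
      vertex 13.0 0.0 29.2
      vertex 0.0 0.0 29.2
    endloop
  endfacet
  facet normal 0.0000 1.0000 0.0000
    outer loop
      vertex 13.0 26.8 29.2
      vertex 13.0 26.8 0.0
      vertex 0.0 26.8 0.0
    endloop
  endfacet
  facet normal 0.0000 1.0000 0.0000
    outer loop
      vertex 0.0 26.8 29.2
      vertex 13.0 26.8 29.2
      vertex 0.0 26.8 0.0
    endloop
  endfacet
  facet normal -1.0000 0.0000 0.0000
    outer loop
      vertex 0.0 26.8 29.2
      vertex 0.0 26.8 0.0
      vertex 0.0 0.0 0.0
    endloop
  endfacet
  facet normal -1.0000 0.0000 0.0000
    outer loop
      vertex 0.0 0.0 29.2
      vertex 0.0 26.8 29.2
      vertex 0.0 0.0 0.0
    endloop
  endfacet
  facet normal 1.0000 0.0000 0.0000
    outer loop
      vertex 13.0 0.0 0.0
      vertex 13.0 26.8 0.0
      vertex 13.0 26.8 29.2
    endloop
  endfacet
  facet normal 1.0000 0.0000 0.0000
    outer loop
      vertex 13.0 0.0 0.0
      vertex 13.0 26.8 29.2
      vertex 13.0 0.0 29.2
    endloop
  endfacet
endsolid part

The G0 Z moves step by Δz≈3.6 mm. Every layer's G1 loop is the same polygon, so the solid is a straight extrusion of it from z=0 to z≈29.2. Closing with flat bottom and top caps and triangulating gives 12 facets — a rectangular box, roughly 13 × 26.8 mm footprint and 29.2 mm tall.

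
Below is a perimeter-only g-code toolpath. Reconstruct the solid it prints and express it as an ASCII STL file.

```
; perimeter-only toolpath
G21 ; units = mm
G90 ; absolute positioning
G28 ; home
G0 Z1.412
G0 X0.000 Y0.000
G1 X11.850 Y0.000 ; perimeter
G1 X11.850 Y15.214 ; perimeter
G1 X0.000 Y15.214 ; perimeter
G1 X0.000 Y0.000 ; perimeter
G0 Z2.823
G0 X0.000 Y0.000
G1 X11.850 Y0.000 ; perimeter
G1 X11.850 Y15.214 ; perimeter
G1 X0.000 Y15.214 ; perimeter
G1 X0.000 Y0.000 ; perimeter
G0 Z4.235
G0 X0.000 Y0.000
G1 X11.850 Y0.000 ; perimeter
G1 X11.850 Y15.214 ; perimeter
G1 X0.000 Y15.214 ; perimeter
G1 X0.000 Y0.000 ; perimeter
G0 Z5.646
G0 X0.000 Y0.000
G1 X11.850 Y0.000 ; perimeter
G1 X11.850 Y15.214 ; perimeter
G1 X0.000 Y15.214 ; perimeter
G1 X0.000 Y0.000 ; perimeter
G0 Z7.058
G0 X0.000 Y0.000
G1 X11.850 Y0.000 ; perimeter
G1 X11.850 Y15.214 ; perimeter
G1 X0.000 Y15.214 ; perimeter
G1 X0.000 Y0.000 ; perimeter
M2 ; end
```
solid part
  facet normal 0.0000 0.0000 -1.0000
    outer loop
      vertex 11.850 15.214 0.000
      vertex 11.850 0.000 0.000
      vertex 0.000 0.000 0.000
    endloop
  endfacet
  facet normal 0.0000 0.0000 -1.0000
    outer loop
      vertex 0.000 15.214 0.000
      vertex 11.850 15.214 0.000
      vertex 0.000 0.000 0.000
    endloop
  endfacet
  facet normal 0.0000 0.0000 1.0000
    outer loop
      vertex 0.000 0.000 7.058
      vertex 11.850 0.000 7.058
      vertex 11.850 15.214 7.058
    endloop
  endfacet
  facet normal 0.0000 0.0000 1.0000
    outer loop
      vertex 0.000 0.000 7.058
      vertex 11.850 15.214 7.058
      vertex 0.000 15.214 7.058
    endloop
  endfacet
  facet normal 0.0000 -1.0000 0.0000
    outer loop
      vertex 0.000 0.000 0.000
      vertex 11.850 0.000 0.000
      vertex 11.850 0.000 7.058
    endloop
  endfacet
  facet normal 0.0000 -1.0000 0.0000
    outer loop
      vertex 0.000 0.000 0.000
      vertex 11.850 0.000 7.058
      vertex 0.000 0.000 7.058
    endloop
  endfacet
  facet normal 0.0000 1.0000 0.0000
    outer loop
      vertex 11.850 15.214 7.058
      vertex 11.850 15.214 0.000
      vertex 0.000 15.214 0.000
    endloop
  endfacet
  facet normal 0.0000 1.0000 0.0000
    outer loop
      vertex 0.000 15.214 7.058
      vertex 11.850 15.214 7.058
      vertex 0.000 15.214 0.000
    endloop
  endfacet
  facet normal -1.0000 0.0000 0.0000
    outer loop
      vertex 0.000 15.214 7.058
      vertex 0.000 15.214 0.000
      vertex 0.000 0.000 0.000
    endloop
  endfacet
  facet normal -1.0000 0.0000 0.0000
    outer loop
      vertex 0.000 0.000 7.058
      vertex 0.000 15.214 7.058
      vertex 0.000 0.000 0.000
    endloop
  endfacet
  facet normal 1.0000 0.0000 0.0000
    outer loop
      vertex 11.850 0.000 0.000
      vertex 11.850 15.214 0.000
      vertex 11.850 15.214 7.058
    endloop
  endfacet
  facet normal 1.0000 0.0000 0.0000
    outer loop
      vertex 11.850 0.000 0.000
      vertex 11.850 15.214 7.058
      vertex 11.850 0.000 7.058
    endloop
  endfacet
endsolid part

The G0 Z moves step by Δz≈1.412 mm. Every layer's G1 loop is the same polygon, so the solid is a straight extrusion of it from z=0 to z≈7.06. Closing with flat bottom and top caps and triangulating gives 12 facets — a rectangular box, roughly 11.8 × 15.2 mm footprint and 7.06 mm tall.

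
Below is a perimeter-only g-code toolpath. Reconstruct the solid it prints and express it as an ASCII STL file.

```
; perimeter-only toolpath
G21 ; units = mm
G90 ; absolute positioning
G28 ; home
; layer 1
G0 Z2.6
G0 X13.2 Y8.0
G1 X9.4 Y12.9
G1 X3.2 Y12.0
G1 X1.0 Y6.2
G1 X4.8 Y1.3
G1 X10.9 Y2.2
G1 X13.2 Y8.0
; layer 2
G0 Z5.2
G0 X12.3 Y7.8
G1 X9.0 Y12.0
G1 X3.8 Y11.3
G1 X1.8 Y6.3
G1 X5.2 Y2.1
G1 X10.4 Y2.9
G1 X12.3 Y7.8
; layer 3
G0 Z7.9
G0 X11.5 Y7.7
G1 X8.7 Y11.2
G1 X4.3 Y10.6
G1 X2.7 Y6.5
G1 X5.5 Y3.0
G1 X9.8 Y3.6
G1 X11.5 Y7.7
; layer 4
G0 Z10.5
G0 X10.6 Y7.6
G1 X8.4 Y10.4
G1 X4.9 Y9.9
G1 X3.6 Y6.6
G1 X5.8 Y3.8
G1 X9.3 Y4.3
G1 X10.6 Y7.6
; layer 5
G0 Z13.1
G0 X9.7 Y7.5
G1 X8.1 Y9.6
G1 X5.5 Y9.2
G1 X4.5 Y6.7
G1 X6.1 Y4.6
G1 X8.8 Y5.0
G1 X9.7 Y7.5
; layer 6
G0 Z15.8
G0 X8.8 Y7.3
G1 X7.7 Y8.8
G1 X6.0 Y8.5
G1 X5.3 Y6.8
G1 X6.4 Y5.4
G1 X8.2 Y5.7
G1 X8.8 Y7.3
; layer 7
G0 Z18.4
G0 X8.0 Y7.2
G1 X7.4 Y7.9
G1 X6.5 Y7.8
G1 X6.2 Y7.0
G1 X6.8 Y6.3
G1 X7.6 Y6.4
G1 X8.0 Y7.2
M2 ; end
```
solid part
  facet normal 0.0000 0.0000 -1.0000
    outer loop
      vertex 2.7 12.7 0.0
      vertex 9.7 13.7 0.0
      vertex 14.1 8.1 0.0
    endloop
  endfacet
  facet normal 0.0000 0.0000 -1.0000
    outer loop
      vertex 0.1 6.1 0.0
      vertex 2.7 12.7 0.0
      vertex 14.1 8.1 0.0
    endloop
  endfacet
  facet normal 0.0000 0.0000 -1.0000
    outer loop
      vertex 4.5 0.5 0.0
      vertex 0.1 6.1 0.0
      vertex 14.1 8.1 0.0
    endloop
  endfacet
  facet normal 0.0000 0.0000 -1.0000
    outer loop
      vertex 11.5 1.5 0.0
      vertex 4.5 0.5 0.0
      vertex 14.1 8.1 0.0
    endloop
  endfacet
  facet normal 0.7549 0.5931 0.2799
    outer loop
      vertex 14.1 8.1 0.0
      vertex 9.7 13.7 0.0
      vertex 7.1 7.1 21.0
    endloop
  endfacet
  facet normal -0.1357 0.9499 0.2817
    outer loop
      vertex 9.7 13.7 0.0
      vertex 2.7 12.7 0.0
      vertex 7.1 7.1 21.0
    endloop
  endfacet
  facet normal -0.8929 0.3518 0.2809
    outer loop
      vertex 2.7 12.7 0.0
      vertex 0.1 6.1 0.0
      vertex 7.1 7.1 21.0
    endloop
  endfacet
  facet normal -0.7549 -0.5931 0.2799
    outer loop
      vertex 0.1 6.1 0.0
      vertex 4.5 0.5 0.0
      vertex 7.1 7.1 21.0
    endloop
  endfacet
  facet normal 0.1357 -0.9499 0.2817
    outer loop
      vertex 4.5 0.5 0.0
      vertex 11.5 1.5 0.0
      vertex 7.1 7.1 21.0
    endloop
  endfacet
  facet normal 0.8929 -0.3518 0.2809
    outer loop
      vertex 11.5 1.5 0.0
      vertex 14.1 8.1 0.0
      vertex 7.1 7.1 21.0
    endloop
  endfacet
endsolid part

The G0 Z moves step by Δz≈2.6 mm. The G1 loops shrink linearly with z, so the solid tapers from its base footprint up to z≈21. Closing with a flat bottom cap and the tapered top and triangulating gives 10 facets — a regular 6-sided pyramid, base circumscribed radius ≈ 7.1 mm, apex at z ≈ 21 mm.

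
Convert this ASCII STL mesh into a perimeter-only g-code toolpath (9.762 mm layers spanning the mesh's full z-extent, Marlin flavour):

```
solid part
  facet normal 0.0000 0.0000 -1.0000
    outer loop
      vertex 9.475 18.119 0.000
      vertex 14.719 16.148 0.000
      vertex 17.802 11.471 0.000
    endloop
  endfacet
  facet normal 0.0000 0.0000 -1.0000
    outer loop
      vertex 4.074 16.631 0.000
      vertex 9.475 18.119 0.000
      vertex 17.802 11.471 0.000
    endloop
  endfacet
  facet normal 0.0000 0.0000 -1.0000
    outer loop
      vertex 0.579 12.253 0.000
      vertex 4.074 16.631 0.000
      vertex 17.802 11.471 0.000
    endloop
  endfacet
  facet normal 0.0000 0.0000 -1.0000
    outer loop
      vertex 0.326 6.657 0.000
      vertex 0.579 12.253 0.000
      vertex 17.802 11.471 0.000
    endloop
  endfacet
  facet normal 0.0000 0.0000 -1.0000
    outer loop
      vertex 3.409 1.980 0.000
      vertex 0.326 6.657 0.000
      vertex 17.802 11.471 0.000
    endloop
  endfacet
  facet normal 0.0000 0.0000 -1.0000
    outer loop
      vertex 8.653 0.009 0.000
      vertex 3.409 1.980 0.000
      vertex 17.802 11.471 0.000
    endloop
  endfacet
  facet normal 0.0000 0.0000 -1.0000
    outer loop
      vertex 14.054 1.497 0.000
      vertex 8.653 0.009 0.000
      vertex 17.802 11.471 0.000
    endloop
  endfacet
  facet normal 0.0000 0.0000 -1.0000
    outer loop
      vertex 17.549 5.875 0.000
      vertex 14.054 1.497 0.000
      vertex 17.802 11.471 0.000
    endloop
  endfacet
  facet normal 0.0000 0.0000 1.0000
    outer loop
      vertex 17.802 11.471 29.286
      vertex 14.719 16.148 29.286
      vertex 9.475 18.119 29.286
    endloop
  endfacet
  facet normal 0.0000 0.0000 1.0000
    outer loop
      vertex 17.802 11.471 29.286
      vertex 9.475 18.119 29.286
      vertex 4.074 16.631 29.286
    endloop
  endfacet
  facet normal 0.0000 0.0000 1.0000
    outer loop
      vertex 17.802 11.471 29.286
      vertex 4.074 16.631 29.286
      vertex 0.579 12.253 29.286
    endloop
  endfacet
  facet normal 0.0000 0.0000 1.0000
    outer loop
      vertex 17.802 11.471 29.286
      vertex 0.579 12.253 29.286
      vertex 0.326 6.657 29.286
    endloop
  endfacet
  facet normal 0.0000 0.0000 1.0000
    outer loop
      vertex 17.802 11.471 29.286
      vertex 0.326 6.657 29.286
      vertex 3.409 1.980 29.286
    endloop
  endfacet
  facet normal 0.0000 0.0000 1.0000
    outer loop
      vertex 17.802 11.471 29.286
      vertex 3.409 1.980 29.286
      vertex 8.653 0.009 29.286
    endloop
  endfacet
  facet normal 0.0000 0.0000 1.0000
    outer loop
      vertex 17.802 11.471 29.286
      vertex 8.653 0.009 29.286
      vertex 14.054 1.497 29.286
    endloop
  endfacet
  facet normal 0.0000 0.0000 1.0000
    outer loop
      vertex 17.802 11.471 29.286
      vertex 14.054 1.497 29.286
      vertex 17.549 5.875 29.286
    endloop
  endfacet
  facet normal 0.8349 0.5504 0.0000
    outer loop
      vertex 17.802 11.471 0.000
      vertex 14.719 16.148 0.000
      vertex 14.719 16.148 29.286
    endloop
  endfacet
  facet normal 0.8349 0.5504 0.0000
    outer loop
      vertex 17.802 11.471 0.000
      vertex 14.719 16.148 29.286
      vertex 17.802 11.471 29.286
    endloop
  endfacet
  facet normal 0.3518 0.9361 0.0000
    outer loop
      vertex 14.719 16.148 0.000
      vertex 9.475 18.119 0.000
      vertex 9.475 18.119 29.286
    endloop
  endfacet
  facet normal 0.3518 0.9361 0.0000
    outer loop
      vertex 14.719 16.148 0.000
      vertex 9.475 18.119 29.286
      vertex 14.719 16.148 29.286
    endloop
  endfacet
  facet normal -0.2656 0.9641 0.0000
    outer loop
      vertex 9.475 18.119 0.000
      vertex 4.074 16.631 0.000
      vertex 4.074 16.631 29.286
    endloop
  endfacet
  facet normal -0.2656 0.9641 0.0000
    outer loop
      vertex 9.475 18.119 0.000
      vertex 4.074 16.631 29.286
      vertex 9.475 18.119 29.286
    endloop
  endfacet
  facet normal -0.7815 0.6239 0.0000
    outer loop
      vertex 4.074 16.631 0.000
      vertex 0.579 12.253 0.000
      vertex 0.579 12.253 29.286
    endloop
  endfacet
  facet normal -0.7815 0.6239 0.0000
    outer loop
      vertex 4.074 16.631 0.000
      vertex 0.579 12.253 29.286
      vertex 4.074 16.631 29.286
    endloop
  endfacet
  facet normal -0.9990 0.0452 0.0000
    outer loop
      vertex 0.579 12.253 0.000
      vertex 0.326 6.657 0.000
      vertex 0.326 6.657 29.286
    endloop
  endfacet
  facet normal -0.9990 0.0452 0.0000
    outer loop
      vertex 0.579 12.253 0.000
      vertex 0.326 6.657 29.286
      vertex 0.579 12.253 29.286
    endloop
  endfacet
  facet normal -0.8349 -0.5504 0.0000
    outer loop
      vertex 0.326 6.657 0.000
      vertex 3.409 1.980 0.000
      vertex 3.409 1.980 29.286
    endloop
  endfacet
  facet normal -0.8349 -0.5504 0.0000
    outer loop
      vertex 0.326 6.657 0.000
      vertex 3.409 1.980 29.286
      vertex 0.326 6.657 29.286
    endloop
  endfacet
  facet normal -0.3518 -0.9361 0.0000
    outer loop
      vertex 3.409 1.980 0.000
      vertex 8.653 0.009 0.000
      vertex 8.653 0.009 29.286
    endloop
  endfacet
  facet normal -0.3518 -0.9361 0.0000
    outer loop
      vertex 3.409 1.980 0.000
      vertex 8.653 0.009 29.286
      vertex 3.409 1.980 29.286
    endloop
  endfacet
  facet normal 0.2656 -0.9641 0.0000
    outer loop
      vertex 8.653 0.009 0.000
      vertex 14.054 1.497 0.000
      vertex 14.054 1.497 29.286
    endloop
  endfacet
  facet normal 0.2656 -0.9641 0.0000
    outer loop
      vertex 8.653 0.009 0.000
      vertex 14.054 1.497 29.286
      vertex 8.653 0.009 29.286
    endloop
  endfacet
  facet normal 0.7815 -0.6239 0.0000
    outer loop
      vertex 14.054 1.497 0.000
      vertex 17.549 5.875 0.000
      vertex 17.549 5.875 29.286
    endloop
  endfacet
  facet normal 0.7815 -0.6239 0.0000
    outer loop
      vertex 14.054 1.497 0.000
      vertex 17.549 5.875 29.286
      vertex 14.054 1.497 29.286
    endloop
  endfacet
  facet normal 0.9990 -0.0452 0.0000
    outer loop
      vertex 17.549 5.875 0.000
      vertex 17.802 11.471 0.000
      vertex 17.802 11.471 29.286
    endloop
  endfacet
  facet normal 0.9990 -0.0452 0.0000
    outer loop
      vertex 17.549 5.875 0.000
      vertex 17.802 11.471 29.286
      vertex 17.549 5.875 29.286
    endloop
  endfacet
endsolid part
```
; perimeter-only toolpath
G21 ; units = mm
G90 ; absolute positioning
G28 ; home
; layer 1
G0 Z9.762
G0 X17.802 Y11.471
G1 X14.719 Y16.148
G1 X9.475 Y18.119
G1 X4.074 Y16.631
G1 X0.579 Y12.253
G1 X0.326 Y6.657
G1 X3.409 Y1.980
G1 X8.653 Y0.009
G1 X14.054 Y1.497
G1 X17.549 Y5.875
G1 X17.802 Y11.471
; layer 2
G0 Z19.524
G0 X17.802 Y11.471
G1 X14.719 Y16.148
G1 X9.475 Y18.119
G1 X4.074 Y16.631
G1 X0.579 Y12.253
G1 X0.326 Y6.657
G1 X3.409 Y1.980
G1 X8.653 Y0.009
G1 X14.054 Y1.497
G1 X17.549 Y5.875
G1 X17.802 Y11.471
; layer 3
G0 Z29.286
G0 X17.802 Y11.471
G1 X14.719 Y16.148
G1 X9.475 Y18.119
G1 X4.074 Y16.631
G1 X0.579 Y12.253
G1 X0.326 Y6.657
G1 X3.409 Y1.980
G1 X8.653 Y0.009
G1 X14.054 Y1.497
G1 X17.549 Y5.875
G1 X17.802 Y11.471
M2 ; end

The solid is a regular 10-sided prism (a cylinder approximated with 10 flat sides), circumscribed radius ≈ 9.06 mm, height ≈ 29.3 mm. Slicing at Δz = 9.762 mm — 3 equal slices spanning the solid's height, so layer i sits at z = i·h/3 — gives 3 non-empty perimeters. Each is a 10-segment closed polygon; G0 lifts to the layer z and rapids to the start vertex, then G1 traces the edges.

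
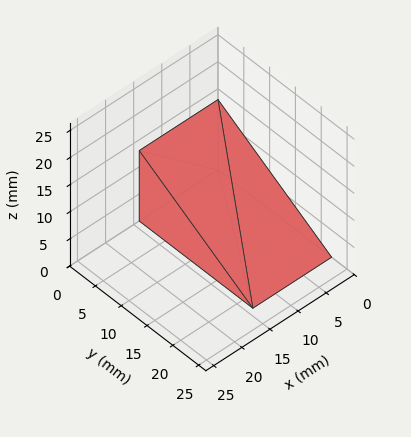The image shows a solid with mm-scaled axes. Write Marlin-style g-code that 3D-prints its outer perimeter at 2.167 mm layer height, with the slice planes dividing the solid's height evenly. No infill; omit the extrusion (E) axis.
Reading the render: the shape is a wedge (ramp): 14 × 22 mm base, rising to 13 mm along the y=0 edge and sloping linearly to z=0 at y=22 (dimensions read to the nearest mm from the axis ticks). For the g-code, the solid's height is divided into equal slices at the stated Δz and each level perimeter traced with G1 moves after a G0 lift.

; perimeter-only toolpath
G21 ; units = mm
G90 ; absolute positioning
G28 ; home
; layer 1
G0 Z2.167
G0 X0.000 Y0.000
G1 X14.000 Y0.000
G1 X14.000 Y18.333
G1 X0.000 Y18.333
G1 X0.000 Y0.000
; layer 2
G0 Z4.333
G0 X0.000 Y0.000
G1 X14.000 Y0.000
G1 X14.000 Y14.667
G1 X0.000 Y14.667
G1 X0.000 Y0.000
; layer 3
G0 Z6.500
G0 X0.000 Y0.000
G1 X14.000 Y0.000
G1 X14.000 Y11.000
G1 X0.000 Y11.000
G1 X0.000 Y0.000
; layer 4
G0 Z8.667
G0 X0.000 Y0.000
G1 X14.000 Y0.000
G1 X14.000 Y7.333
G1 X0.000 Y7.333
G1 X0.000 Y0.000
; layer 5
G0 Z10.833
G0 X0.000 Y0.000
G1 X14.000 Y0.000
G1 X14.000 Y3.667
G1 X0.000 Y3.667
G1 X0.000 Y0.000
M2 ; end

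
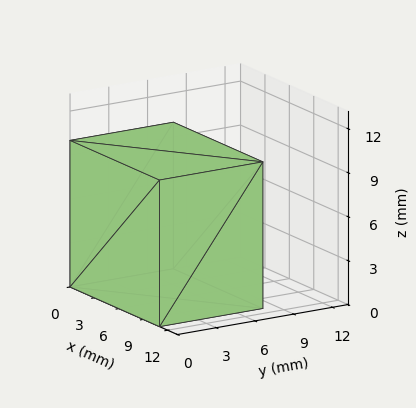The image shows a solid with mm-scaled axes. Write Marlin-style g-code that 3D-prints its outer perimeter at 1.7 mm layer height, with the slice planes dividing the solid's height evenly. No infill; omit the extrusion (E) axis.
Reading the render: the shape is a rectangular box, roughly 11 × 8 mm footprint and 10 mm tall (dimensions read to the nearest mm from the axis ticks). For the g-code, the solid's height is divided into equal slices at the stated Δz and each level perimeter traced with G1 moves after a G0 lift.

; perimeter-only toolpath
G21 ; units = mm
G90 ; absolute positioning
G28 ; home
; layer 1
G0 Z1.7
G0 X0.0 Y0.0
G1 X11.0 Y0.0
G1 X11.0 Y8.0
G1 X0.0 Y8.0
G1 X0.0 Y0.0
; layer 2
G0 Z3.3
G0 X0.0 Y0.0
G1 X11.0 Y0.0
G1 X11.0 Y8.0
G1 X0.0 Y8.0
G1 X0.0 Y0.0
; layer 3
G0 Z5.0
G0 X0.0 Y0.0
G1 X11.0 Y0.0
G1 X11.0 Y8.0
G1 X0.0 Y8.0
G1 X0.0 Y0.0
; layer 4
G0 Z6.7
G0 X0.0 Y0.0
G1 X11.0 Y0.0
G1 X11.0 Y8.0
G1 X0.0 Y8.0
G1 X0.0 Y0.0
; layer 5
G0 Z8.3
G0 X0.0 Y0.0
G1 X11.0 Y0.0
G1 X11.0 Y8.0
G1 X0.0 Y8.0
G1 X0.0 Y0.0
; layer 6
G0 Z10.0
G0 X0.0 Y0.0
G1 X11.0 Y0.0
G1 X11.0 Y8.0
G1 X0.0 Y8.0
G1 X0.0 Y0.0
M2 ; end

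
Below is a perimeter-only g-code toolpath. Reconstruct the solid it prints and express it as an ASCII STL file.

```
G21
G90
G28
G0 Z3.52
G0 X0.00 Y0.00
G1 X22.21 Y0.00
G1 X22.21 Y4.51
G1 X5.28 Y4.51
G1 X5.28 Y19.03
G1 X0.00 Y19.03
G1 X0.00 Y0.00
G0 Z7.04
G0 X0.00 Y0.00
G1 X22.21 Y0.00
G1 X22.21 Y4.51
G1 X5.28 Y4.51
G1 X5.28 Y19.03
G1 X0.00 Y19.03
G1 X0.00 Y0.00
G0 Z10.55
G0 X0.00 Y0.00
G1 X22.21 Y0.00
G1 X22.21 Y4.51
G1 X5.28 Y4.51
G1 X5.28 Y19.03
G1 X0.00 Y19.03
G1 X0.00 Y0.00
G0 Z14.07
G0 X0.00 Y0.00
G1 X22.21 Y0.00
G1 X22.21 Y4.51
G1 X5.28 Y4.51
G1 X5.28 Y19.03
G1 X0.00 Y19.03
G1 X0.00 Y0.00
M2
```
solid part
  facet normal 0.0000 0.0000 -1.0000
    outer loop
      vertex 22.21 4.51 0.00
      vertex 22.21 0.00 0.00
      vertex 0.00 0.00 0.00
    endloop
  endfacet
  facet normal 0.0000 0.0000 -1.0000
    outer loop
      vertex 5.28 4.51 0.00
      vertex 22.21 4.51 0.00
      vertex 0.00 0.00 0.00
    endloop
  endfacet
  facet normal 0.0000 0.0000 -1.0000
    outer loop
      vertex 5.28 19.03 0.00
      vertex 5.28 4.51 0.00
      vertex 0.00 0.00 0.00
    endloop
  endfacet
  facet normal 0.0000 0.0000 -1.0000
    outer loop
      vertex 0.00 19.03 0.00
      vertex 5.28 19.03 0.00
      vertex 0.00 0.00 0.00
    endloop
  endfacet
  facet normal 0.0000 0.0000 1.0000
    outer loop
      vertex 0.00 0.00 14.07
      vertex 22.21 0.00 14.07
      vertex 22.21 4.51 14.07
    endloop
  endfacet
  facet normal 0.0000 0.0000 1.0000
    outer loop
      vertex 0.00 0.00 14.07
      vertex 22.21 4.51 14.07
      vertex 5.28 4.51 14.07
    endloop
  endfacet
  facet normal 0.0000 0.0000 1.0000
    outer loop
      vertex 0.00 0.00 14.07
      vertex 5.28 4.51 14.07
      vertex 5.28 19.03 14.07
    endloop
  endfacet
  facet normal 0.0000 0.0000 1.0000
    outer loop
      vertex 0.00 0.00 14.07
      vertex 5.28 19.03 14.07
      vertex 0.00 19.03 14.07
    endloop
  endfacet
  facet normal 0.0000 -1.0000 0.0000
    outer loop
      vertex 0.00 0.00 0.00
      vertex 22.21 0.00 0.00
      vertex 22.21 0.00 14.07
    endloop
  endfacet
  facet normal 0.0000 -1.0000 0.0000
    outer loop
      vertex 0.00 0.00 0.00
      vertex 22.21 0.00 14.07
      vertex 0.00 0.00 14.07
    endloop
  endfacet
  facet normal 1.0000 0.0000 0.0000
    outer loop
      vertex 22.21 0.00 0.00
      vertex 22.21 4.51 0.00
      vertex 22.21 4.51 14.07
    endloop
  endfacet
  facet normal 1.0000 0.0000 0.0000
    outer loop
      vertex 22.21 0.00 0.00
      vertex 22.21 4.51 14.07
      vertex 22.21 0.00 14.07
    endloop
  endfacet
  facet normal 0.0000 1.0000 0.0000
    outer loop
      vertex 22.21 4.51 0.00
      vertex 5.28 4.51 0.00
      vertex 5.28 4.51 14.07
    endloop
  endfacet
  facet normal 0.0000 1.0000 0.0000
    outer loop
      vertex 22.21 4.51 0.00
      vertex 5.28 4.51 14.07
      vertex 22.21 4.51 14.07
    endloop
  endfacet
  facet normal 1.0000 0.0000 0.0000
    outer loop
      vertex 5.28 4.51 0.00
      vertex 5.28 19.03 0.00
      vertex 5.28 19.03 14.07
    endloop
  endfacet
  facet normal 1.0000 0.0000 0.0000
    outer loop
      vertex 5.28 4.51 0.00
      vertex 5.28 19.03 14.07
      vertex 5.28 4.51 14.07
    endloop
  endfacet
  facet normal 0.0000 1.0000 0.0000
    outer loop
      vertex 5.28 19.03 0.00
      vertex 0.00 19.03 0.00
      vertex 0.00 19.03 14.07
    endloop
  endfacet
  facet normal 0.0000 1.0000 0.0000
    outer loop
      vertex 5.28 19.03 0.00
      vertex 0.00 19.03 14.07
      vertex 5.28 19.03 14.07
    endloop
  endfacet
  facet normal -1.0000 0.0000 0.0000
    outer loop
      vertex 0.00 19.03 0.00
      vertex 0.00 0.00 0.00
      vertex 0.00 0.00 14.07
    endloop
  endfacet
  facet normal -1.0000 0.0000 0.0000
    outer loop
      vertex 0.00 19.03 0.00
      vertex 0.00 0.00 14.07
      vertex 0.00 19.03 14.07
    endloop
  endfacet
endsolid part

The G0 Z moves step by Δz≈3.52 mm. Every layer's G1 loop is the same polygon, so the solid is a straight extrusion of it from z=0 to z≈14.1. Closing with flat bottom and top caps and triangulating gives 20 facets — an L-shaped prism: outer 22.2 × 19 mm, arm thicknesses ≈ 4.51 mm (horizontal) and 5.28 mm (vertical), extruded 14.1 mm in z.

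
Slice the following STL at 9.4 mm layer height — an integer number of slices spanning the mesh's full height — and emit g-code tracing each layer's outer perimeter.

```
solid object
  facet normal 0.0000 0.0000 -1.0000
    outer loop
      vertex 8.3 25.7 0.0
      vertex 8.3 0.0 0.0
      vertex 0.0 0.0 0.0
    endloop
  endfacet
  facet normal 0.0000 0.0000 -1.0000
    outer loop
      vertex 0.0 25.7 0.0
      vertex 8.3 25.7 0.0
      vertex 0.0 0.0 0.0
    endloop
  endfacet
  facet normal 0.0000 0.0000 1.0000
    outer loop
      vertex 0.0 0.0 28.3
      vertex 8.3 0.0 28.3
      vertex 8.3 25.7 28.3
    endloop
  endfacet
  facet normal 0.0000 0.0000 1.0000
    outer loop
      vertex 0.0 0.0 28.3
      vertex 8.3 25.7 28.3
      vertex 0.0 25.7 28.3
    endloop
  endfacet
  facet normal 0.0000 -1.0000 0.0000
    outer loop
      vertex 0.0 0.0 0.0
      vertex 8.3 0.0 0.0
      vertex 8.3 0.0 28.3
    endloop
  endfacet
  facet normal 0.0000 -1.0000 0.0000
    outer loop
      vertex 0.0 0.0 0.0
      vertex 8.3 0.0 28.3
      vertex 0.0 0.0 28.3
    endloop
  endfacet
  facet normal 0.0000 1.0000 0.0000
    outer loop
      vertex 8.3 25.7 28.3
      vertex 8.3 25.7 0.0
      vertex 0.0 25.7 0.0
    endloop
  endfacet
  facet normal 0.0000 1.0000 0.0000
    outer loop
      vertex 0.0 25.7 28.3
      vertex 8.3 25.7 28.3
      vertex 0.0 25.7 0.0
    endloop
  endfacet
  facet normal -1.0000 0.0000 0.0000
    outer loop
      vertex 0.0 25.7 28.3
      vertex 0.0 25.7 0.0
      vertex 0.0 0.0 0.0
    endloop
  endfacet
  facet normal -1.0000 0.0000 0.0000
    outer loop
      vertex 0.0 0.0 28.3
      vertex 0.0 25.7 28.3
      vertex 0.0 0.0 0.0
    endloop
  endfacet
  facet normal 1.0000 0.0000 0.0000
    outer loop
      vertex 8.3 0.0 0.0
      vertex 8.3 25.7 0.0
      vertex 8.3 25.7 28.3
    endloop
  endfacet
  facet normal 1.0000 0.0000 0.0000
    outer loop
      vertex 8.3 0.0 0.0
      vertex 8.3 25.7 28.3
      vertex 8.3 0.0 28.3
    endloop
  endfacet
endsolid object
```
; perimeter-only toolpath
G21 ; units = mm
G90 ; absolute positioning
G28 ; home
; layer 1
G0 Z9.4
G0 X0.0 Y0.0
G1 X8.3 Y0.0
G1 X8.3 Y25.7
G1 X0.0 Y25.7
G1 X0.0 Y0.0
; layer 2
G0 Z18.9
G0 X0.0 Y0.0
G1 X8.3 Y0.0
G1 X8.3 Y25.7
G1 X0.0 Y25.7
G1 X0.0 Y0.0
; layer 3
G0 Z28.3
G0 X0.0 Y0.0
G1 X8.3 Y0.0
G1 X8.3 Y25.7
G1 X0.0 Y25.7
G1 X0.0 Y0.0
M2 ; end

The solid is a rectangular box, roughly 8.3 × 25.7 mm footprint and 28.3 mm tall. Slicing at Δz = 9.4 mm — 3 equal slices spanning the solid's height, so layer i sits at z = i·h/3 — gives 3 non-empty perimeters. Each is a 4-segment closed polygon; G0 lifts to the layer z and rapids to the start vertex, then G1 traces the edges.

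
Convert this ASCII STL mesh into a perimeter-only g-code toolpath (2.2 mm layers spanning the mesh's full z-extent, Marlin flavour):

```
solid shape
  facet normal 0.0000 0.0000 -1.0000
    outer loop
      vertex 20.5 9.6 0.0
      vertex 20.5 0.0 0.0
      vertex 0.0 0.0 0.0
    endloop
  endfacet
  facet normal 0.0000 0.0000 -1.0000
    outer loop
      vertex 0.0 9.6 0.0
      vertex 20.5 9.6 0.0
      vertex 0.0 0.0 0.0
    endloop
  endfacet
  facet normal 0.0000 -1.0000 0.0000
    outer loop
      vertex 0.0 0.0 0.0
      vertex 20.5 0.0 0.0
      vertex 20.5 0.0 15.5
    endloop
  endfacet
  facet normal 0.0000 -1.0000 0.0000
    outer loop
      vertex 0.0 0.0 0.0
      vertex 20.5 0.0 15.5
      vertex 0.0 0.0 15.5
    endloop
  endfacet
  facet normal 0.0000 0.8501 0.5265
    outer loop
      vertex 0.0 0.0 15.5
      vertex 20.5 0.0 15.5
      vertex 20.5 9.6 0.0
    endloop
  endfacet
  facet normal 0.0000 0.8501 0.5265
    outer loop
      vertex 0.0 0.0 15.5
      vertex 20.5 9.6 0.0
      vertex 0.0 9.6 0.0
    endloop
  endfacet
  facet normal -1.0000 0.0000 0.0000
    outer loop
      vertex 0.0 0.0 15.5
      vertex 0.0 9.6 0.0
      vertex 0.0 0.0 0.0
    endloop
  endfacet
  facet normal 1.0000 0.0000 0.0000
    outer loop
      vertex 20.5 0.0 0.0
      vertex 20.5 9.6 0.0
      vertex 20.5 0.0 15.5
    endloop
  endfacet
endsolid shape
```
; perimeter-only toolpath
G21 ; units = mm
G90 ; absolute positioning
G28 ; home
; layer 1
G0 Z2.2
G0 X0.0 Y0.0
G1 X20.5 Y0.0
G1 X20.5 Y8.2
G1 X0.0 Y8.2
G1 X0.0 Y0.0
; layer 2
G0 Z4.4
G0 X0.0 Y0.0
G1 X20.5 Y0.0
G1 X20.5 Y6.9
G1 X0.0 Y6.9
G1 X0.0 Y0.0
; layer 3
G0 Z6.6
G0 X0.0 Y0.0
G1 X20.5 Y0.0
G1 X20.5 Y5.5
G1 X0.0 Y5.5
G1 X0.0 Y0.0
; layer 4
G0 Z8.9
G0 X0.0 Y0.0
G1 X20.5 Y0.0
G1 X20.5 Y4.1
G1 X0.0 Y4.1
G1 X0.0 Y0.0
; layer 5
G0 Z11.1
G0 X0.0 Y0.0
G1 X20.5 Y0.0
G1 X20.5 Y2.7
G1 X0.0 Y2.7
G1 X0.0 Y0.0
; layer 6
G0 Z13.3
G0 X0.0 Y0.0
G1 X20.5 Y0.0
G1 X20.5 Y1.4
G1 X0.0 Y1.4
G1 X0.0 Y0.0
M2 ; end

The solid is a wedge (ramp): 20.5 × 9.6 mm base, rising to 15.5 mm along the y=0 edge and sloping linearly to z=0 at y=9.6. Slicing at Δz = 2.2 mm — 7 equal slices spanning the solid's height, so layer i sits at z = i·h/7 — gives 6 non-empty perimeters. Each is a 4-segment closed polygon; G0 lifts to the layer z and rapids to the start vertex, then G1 traces the edges. The cross-section shrinks linearly with z (the slice at the apex is degenerate and omitted).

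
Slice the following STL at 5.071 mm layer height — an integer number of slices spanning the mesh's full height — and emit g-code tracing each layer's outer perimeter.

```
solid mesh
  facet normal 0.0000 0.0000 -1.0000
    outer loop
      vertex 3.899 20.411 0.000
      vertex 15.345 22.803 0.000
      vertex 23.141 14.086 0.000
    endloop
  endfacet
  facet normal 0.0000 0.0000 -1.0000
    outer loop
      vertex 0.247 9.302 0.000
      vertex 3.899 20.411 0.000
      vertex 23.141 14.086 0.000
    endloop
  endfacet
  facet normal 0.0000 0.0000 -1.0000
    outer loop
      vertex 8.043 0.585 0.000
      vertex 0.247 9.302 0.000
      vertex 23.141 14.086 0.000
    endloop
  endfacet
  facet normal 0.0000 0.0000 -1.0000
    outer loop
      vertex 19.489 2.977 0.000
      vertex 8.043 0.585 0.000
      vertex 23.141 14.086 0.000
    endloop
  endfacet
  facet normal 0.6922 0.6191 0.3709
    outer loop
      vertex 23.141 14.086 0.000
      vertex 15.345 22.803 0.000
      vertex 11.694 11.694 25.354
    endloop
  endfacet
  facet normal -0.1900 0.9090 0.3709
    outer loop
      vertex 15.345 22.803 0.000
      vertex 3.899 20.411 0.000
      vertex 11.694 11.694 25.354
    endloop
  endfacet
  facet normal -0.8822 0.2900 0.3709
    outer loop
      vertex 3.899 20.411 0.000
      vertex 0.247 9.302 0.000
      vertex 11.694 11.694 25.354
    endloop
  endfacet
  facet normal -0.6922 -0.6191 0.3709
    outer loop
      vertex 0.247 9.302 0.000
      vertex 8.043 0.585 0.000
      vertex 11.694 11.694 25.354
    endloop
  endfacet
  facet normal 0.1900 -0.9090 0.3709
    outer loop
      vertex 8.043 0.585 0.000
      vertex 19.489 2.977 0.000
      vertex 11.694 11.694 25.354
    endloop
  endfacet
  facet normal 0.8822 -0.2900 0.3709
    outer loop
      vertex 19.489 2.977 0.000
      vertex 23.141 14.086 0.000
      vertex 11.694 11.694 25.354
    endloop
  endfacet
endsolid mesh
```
; perimeter-only toolpath
G21 ; units = mm
G90 ; absolute positioning
G28 ; home
; layer 1
G0 Z5.071
G0 X20.852 Y13.608
G1 X14.615 Y20.581
G1 X5.458 Y18.668
G1 X2.536 Y9.780
G1 X8.773 Y2.807
G1 X17.930 Y4.720
G1 X20.852 Y13.608
; layer 2
G0 Z10.142
G0 X18.562 Y13.129
G1 X13.885 Y18.359
G1 X7.017 Y16.924
G1 X4.826 Y10.259
G1 X9.503 Y5.029
G1 X16.371 Y6.464
G1 X18.562 Y13.129
; layer 3
G0 Z15.212
G0 X16.273 Y12.651
G1 X13.154 Y16.138
G1 X8.576 Y15.181
G1 X7.115 Y10.737
G1 X10.234 Y7.250
G1 X14.812 Y8.207
G1 X16.273 Y12.651
; layer 4
G0 Z20.283
G0 X13.983 Y12.172
G1 X12.424 Y13.916
G1 X10.135 Y13.437
G1 X9.405 Y11.216
G1 X10.964 Y9.472
G1 X13.253 Y9.951
G1 X13.983 Y12.172
M2 ; end

The solid is a regular 6-sided pyramid, base circumscribed radius ≈ 11.7 mm, apex at z ≈ 25.4 mm. Slicing at Δz = 5.071 mm — 5 equal slices spanning the solid's height, so layer i sits at z = i·h/5 — gives 4 non-empty perimeters. Each is a 6-segment closed polygon; G0 lifts to the layer z and rapids to the start vertex, then G1 traces the edges. The cross-section shrinks linearly with z (the slice at the apex is degenerate and omitted).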